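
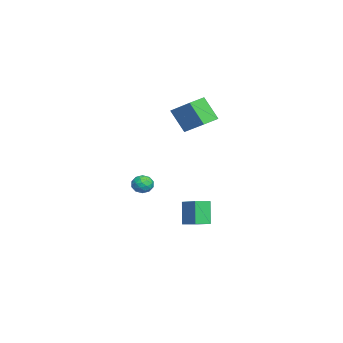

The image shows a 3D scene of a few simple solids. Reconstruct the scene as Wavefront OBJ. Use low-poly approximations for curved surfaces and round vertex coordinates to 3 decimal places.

v -1.948 -0.531 -5.052
v -2.68 -0.579 -3.408
v -2.344 0.397 -5.201
v -3.075 0.349 -3.557
v -0.145 0.371 -4.223
v -0.876 0.323 -2.579
v -0.54 1.299 -4.372
v -1.272 1.251 -2.728
v 0.894 -2.148 -0.526
v 1.262 -2.268 0.101
v 1.098 -3.272 -0.861
v 1.466 -3.392 -0.234
v 0.737 -3.288 -0.219
v 0.611 -2.593 -0.012
v 1.749 -2.947 -0.748
v 1.623 -2.252 -0.541
v 1.79 -2.761 -0.036
v 1.165 -2.972 0.29
v 1.195 -2.568 -1.05
v 0.57 -2.779 -0.724
v 1.06 -2.109 -0.183
v 1.3 -3.431 -0.577
v 0.872 -3.37 -0.568
v 1.088 -3.44 -0.2
v 0.678 -2.3 -0.25
v 0.894 -2.371 0.119
v 0.585 -2.97 -0.07
v 1.466 -3.169 -0.879
v 1.682 -3.24 -0.51
v 1.272 -2.1 -0.56
v 1.488 -2.17 -0.192
v 1.775 -2.57 -0.69
v 1.586 -2.47 0.104
v 1.706 -3.131 -0.092
v 1.873 -2.869 -0.394
v 1.799 -2.461 -0.272
v 1.219 -2.594 0.296
v 1.339 -3.255 0.099
v 0.911 -3.193 0.108
v 0.837 -2.785 0.23
v 1.529 -2.884 0.216
v 1.021 -2.285 -0.859
v 1.141 -2.946 -1.056
v 1.523 -2.755 -0.99
v 1.449 -2.347 -0.868
v 0.654 -2.409 -0.668
v 0.774 -3.07 -0.864
v 0.561 -3.079 -0.488
v 0.487 -2.671 -0.366
v 0.831 -2.656 -0.976
v -4.852 0.366 2.386
v -5.378 -0.542 4.018
v -3.49 1.64 3.534
v -4.015 0.732 5.166
v -3.905 -0.492 2.214
v -4.43 -1.4 3.846
v -2.542 0.782 3.362
v -3.068 -0.126 4.994
f 2 4 1
f 5 2 1
f 1 4 3
f 3 5 1
f 2 8 4
f 6 2 5
f 6 8 2
f 4 8 3
f 7 5 3
f 3 8 7
f 7 6 5
f 8 6 7
f 9 46 25
f 46 20 49
f 25 49 14
f 46 49 25
f 9 25 21
f 25 14 26
f 21 26 10
f 25 26 21
f 9 21 30
f 21 10 31
f 30 31 16
f 21 31 30
f 9 30 42
f 30 16 45
f 42 45 19
f 30 45 42
f 9 42 46
f 42 19 50
f 46 50 20
f 42 50 46
f 10 26 37
f 26 14 40
f 37 40 18
f 26 40 37
f 14 49 27
f 49 20 48
f 27 48 13
f 49 48 27
f 20 50 47
f 50 19 43
f 47 43 11
f 50 43 47
f 19 45 44
f 45 16 32
f 44 32 15
f 45 32 44
f 16 31 36
f 31 10 33
f 36 33 17
f 31 33 36
f 12 38 24
f 38 18 39
f 24 39 13
f 38 39 24
f 12 24 22
f 24 13 23
f 22 23 11
f 24 23 22
f 12 22 29
f 22 11 28
f 29 28 15
f 22 28 29
f 12 29 34
f 29 15 35
f 34 35 17
f 29 35 34
f 12 34 38
f 34 17 41
f 38 41 18
f 34 41 38
f 13 39 27
f 39 18 40
f 27 40 14
f 39 40 27
f 11 23 47
f 23 13 48
f 47 48 20
f 23 48 47
f 15 28 44
f 28 11 43
f 44 43 19
f 28 43 44
f 17 35 36
f 35 15 32
f 36 32 16
f 35 32 36
f 18 41 37
f 41 17 33
f 37 33 10
f 41 33 37
f 52 54 51
f 55 52 51
f 51 54 53
f 53 55 51
f 52 58 54
f 56 52 55
f 56 58 52
f 54 58 53
f 57 55 53
f 53 58 57
f 57 56 55
f 58 56 57



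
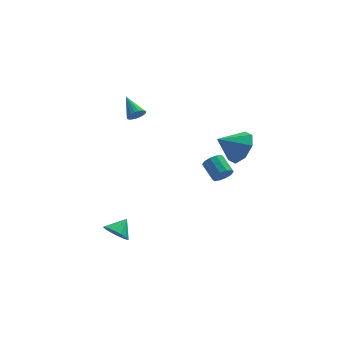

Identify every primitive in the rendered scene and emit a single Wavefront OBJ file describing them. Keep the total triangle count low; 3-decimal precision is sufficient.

v -0.892 3.015 3.446
v -0.593 2.856 3.88
v -1.348 4.145 4.174
v -0.446 2.988 3.766
v -0.375 3.126 3.597
v -0.394 3.244 3.402
v -0.499 3.322 3.215
v -0.672 3.347 3.067
v -0.883 3.315 2.985
v -1.096 3.231 2.983
v -1.273 3.109 3.061
v -1.385 2.971 3.205
v -1.411 2.841 3.391
v -1.348 2.74 3.587
v -1.206 2.687 3.758
v -1.009 2.691 3.875
v -0.793 2.751 3.918
v -2.543 -3.844 -0.674
v -2.164 -3.61 -1.277
v -1.937 -3.256 -0.066
v -2.454 -3.355 -1.236
v -2.768 -3.232 -1.043
v -3.021 -3.272 -0.751
v -3.146 -3.466 -0.439
v -3.109 -3.761 -0.19
v -2.921 -4.078 -0.07
v -2.631 -4.333 -0.112
v -2.317 -4.457 -0.304
v -2.064 -4.417 -0.596
v -1.939 -4.223 -0.908
v -1.976 -3.928 -1.158
v 3.391 0.598 0.056
v 3.846 0.558 0.476
v 3.423 1.502 1.023
v 2.969 1.542 0.604
v 3.969 0.78 0.189
v 3.547 1.724 0.736
v 3.872 0.932 -0.149
v 3.449 1.876 0.398
v 3.591 0.957 -0.408
v 3.168 1.901 0.139
v 3.234 0.844 -0.49
v 2.811 1.788 0.057
v 2.937 0.638 -0.363
v 2.514 1.582 0.184
v 2.813 0.416 -0.076
v 2.391 1.36 0.471
v 2.911 0.264 0.262
v 2.488 1.208 0.809
v 3.192 0.239 0.521
v 2.769 1.183 1.068
v 3.549 0.352 0.603
v 3.126 1.296 1.15
v 4.246 0.418 2.3
v 4.857 0.448 3.202
v 3.014 0.262 3.14
v 4.6 1.206 2.966
v 4.136 1.502 2.339
v 3.736 1.163 1.69
v 3.635 0.388 1.398
v 3.893 -0.369 1.634
v 4.357 -0.665 2.261
v 4.757 -0.327 2.91
f 2 1 4
f 2 4 3
f 4 1 5
f 4 5 3
f 5 1 6
f 5 6 3
f 6 1 7
f 6 7 3
f 7 1 8
f 7 8 3
f 8 1 9
f 8 9 3
f 9 1 10
f 9 10 3
f 10 1 11
f 10 11 3
f 11 1 12
f 11 12 3
f 12 1 13
f 12 13 3
f 13 1 14
f 13 14 3
f 14 1 15
f 14 15 3
f 15 1 16
f 15 16 3
f 16 1 17
f 16 17 3
f 17 1 2
f 17 2 3
f 19 18 21
f 19 21 20
f 21 18 22
f 21 22 20
f 22 18 23
f 22 23 20
f 23 18 24
f 23 24 20
f 24 18 25
f 24 25 20
f 25 18 26
f 25 26 20
f 26 18 27
f 26 27 20
f 27 18 28
f 27 28 20
f 28 18 29
f 28 29 20
f 29 18 30
f 29 30 20
f 30 18 31
f 30 31 20
f 31 18 19
f 31 19 20
f 33 32 36
f 33 36 34
f 34 36 37
f 34 37 35
f 36 32 38
f 36 38 37
f 37 38 39
f 37 39 35
f 38 32 40
f 38 40 39
f 39 40 41
f 39 41 35
f 40 32 42
f 40 42 41
f 41 42 43
f 41 43 35
f 42 32 44
f 42 44 43
f 43 44 45
f 43 45 35
f 44 32 46
f 44 46 45
f 45 46 47
f 45 47 35
f 46 32 48
f 46 48 47
f 47 48 49
f 47 49 35
f 48 32 50
f 48 50 49
f 49 50 51
f 49 51 35
f 50 32 52
f 50 52 51
f 51 52 53
f 51 53 35
f 52 32 33
f 52 33 53
f 53 33 34
f 53 34 35
f 55 54 57
f 55 57 56
f 57 54 58
f 57 58 56
f 58 54 59
f 58 59 56
f 59 54 60
f 59 60 56
f 60 54 61
f 60 61 56
f 61 54 62
f 61 62 56
f 62 54 63
f 62 63 56
f 63 54 55
f 63 55 56



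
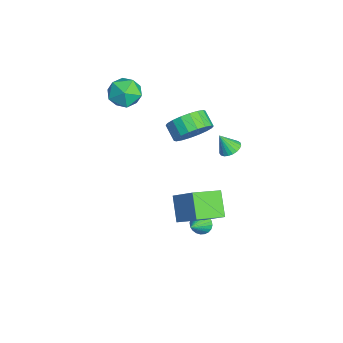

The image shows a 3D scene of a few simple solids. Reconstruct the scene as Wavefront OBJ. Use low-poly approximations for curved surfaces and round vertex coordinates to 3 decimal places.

v -3.129 -1.344 4.509
v -2.492 -0.972 3.774
v -3.568 -2.608 3.486
v -2.931 -2.236 2.751
v -2.537 -2.648 3.622
v -2.265 -1.867 4.254
v -3.795 -1.713 3.006
v -3.523 -0.932 3.638
v -2.904 -1.199 2.846
v -2.126 -1.777 3.226
v -3.934 -1.803 4.034
v -3.156 -2.381 4.414
v 3.394 0.071 -1.071
v 2.255 0.02 -0.036
v 2.803 1.556 -1.649
v 1.664 1.505 -0.614
v 4.396 0.915 0.074
v 3.257 0.864 1.109
v 3.805 2.4 -0.504
v 2.666 2.349 0.531
v 1.276 2.988 2.503
v 1.859 2.81 2.484
v 1.144 2.452 3.477
v 1.875 3.031 2.608
v 1.788 3.245 2.713
v 1.611 3.414 2.782
v 1.377 3.509 2.803
v 1.126 3.514 2.771
v 0.9 3.428 2.694
v 0.739 3.266 2.583
v 0.672 3.056 2.458
v 0.708 2.834 2.341
v 0.843 2.638 2.252
v 1.053 2.503 2.206
v 1.301 2.452 2.212
v 1.545 2.493 2.268
v 1.743 2.62 2.364
v 1.472 1.549 -3.382
v 1.689 1.271 -3.893
v 2.428 0.891 -2.618
v 1.823 1.472 -3.888
v 1.904 1.685 -3.806
v 1.919 1.877 -3.66
v 1.866 2.019 -3.471
v 1.753 2.09 -3.269
v 1.597 2.078 -3.084
v 1.422 1.985 -2.945
v 1.255 1.827 -2.872
v 1.121 1.626 -2.877
v 1.04 1.413 -2.959
v 1.025 1.221 -3.105
v 1.078 1.078 -3.294
v 1.191 1.008 -3.496
v 1.346 1.02 -3.68
v 1.521 1.112 -3.82
v -0.295 1.388 2.439
v 0.387 1.041 3.201
v -0.403 0.724 3.763
v -1.085 1.072 3.001
v 0.3 1.495 3.334
v -0.49 1.178 3.896
v 0.095 1.927 3.29
v -0.695 1.61 3.852
v -0.187 2.253 3.077
v -0.977 1.936 3.64
v -0.491 2.408 2.738
v -1.28 2.091 3.3
v -0.756 2.36 2.34
v -1.545 2.044 2.902
v -0.929 2.12 1.961
v -1.719 1.804 2.524
v -0.977 1.736 1.677
v -1.767 1.419 2.239
v -0.89 1.282 1.544
v -1.68 0.965 2.106
v -0.685 0.85 1.588
v -1.475 0.533 2.15
v -0.403 0.524 1.8
v -1.193 0.207 2.363
v -0.1 0.369 2.14
v -0.889 0.052 2.702
v 0.165 0.416 2.538
v -0.624 0.1 3.1
v 0.339 0.656 2.916
v -0.451 0.34 3.479
f 1 12 6
f 1 6 2
f 1 2 8
f 1 8 11
f 1 11 12
f 2 6 10
f 6 12 5
f 12 11 3
f 11 8 7
f 8 2 9
f 4 10 5
f 4 5 3
f 4 3 7
f 4 7 9
f 4 9 10
f 5 10 6
f 3 5 12
f 7 3 11
f 9 7 8
f 10 9 2
f 14 16 13
f 17 14 13
f 13 16 15
f 15 17 13
f 14 20 16
f 18 14 17
f 18 20 14
f 16 20 15
f 19 17 15
f 15 20 19
f 19 18 17
f 20 18 19
f 22 21 24
f 22 24 23
f 24 21 25
f 24 25 23
f 25 21 26
f 25 26 23
f 26 21 27
f 26 27 23
f 27 21 28
f 27 28 23
f 28 21 29
f 28 29 23
f 29 21 30
f 29 30 23
f 30 21 31
f 30 31 23
f 31 21 32
f 31 32 23
f 32 21 33
f 32 33 23
f 33 21 34
f 33 34 23
f 34 21 35
f 34 35 23
f 35 21 36
f 35 36 23
f 36 21 37
f 36 37 23
f 37 21 22
f 37 22 23
f 39 38 41
f 39 41 40
f 41 38 42
f 41 42 40
f 42 38 43
f 42 43 40
f 43 38 44
f 43 44 40
f 44 38 45
f 44 45 40
f 45 38 46
f 45 46 40
f 46 38 47
f 46 47 40
f 47 38 48
f 47 48 40
f 48 38 49
f 48 49 40
f 49 38 50
f 49 50 40
f 50 38 51
f 50 51 40
f 51 38 52
f 51 52 40
f 52 38 53
f 52 53 40
f 53 38 54
f 53 54 40
f 54 38 55
f 54 55 40
f 55 38 39
f 55 39 40
f 57 56 60
f 57 60 58
f 58 60 61
f 58 61 59
f 60 56 62
f 60 62 61
f 61 62 63
f 61 63 59
f 62 56 64
f 62 64 63
f 63 64 65
f 63 65 59
f 64 56 66
f 64 66 65
f 65 66 67
f 65 67 59
f 66 56 68
f 66 68 67
f 67 68 69
f 67 69 59
f 68 56 70
f 68 70 69
f 69 70 71
f 69 71 59
f 70 56 72
f 70 72 71
f 71 72 73
f 71 73 59
f 72 56 74
f 72 74 73
f 73 74 75
f 73 75 59
f 74 56 76
f 74 76 75
f 75 76 77
f 75 77 59
f 76 56 78
f 76 78 77
f 77 78 79
f 77 79 59
f 78 56 80
f 78 80 79
f 79 80 81
f 79 81 59
f 80 56 82
f 80 82 81
f 81 82 83
f 81 83 59
f 82 56 84
f 82 84 83
f 83 84 85
f 83 85 59
f 84 56 57
f 84 57 85
f 85 57 58
f 85 58 59



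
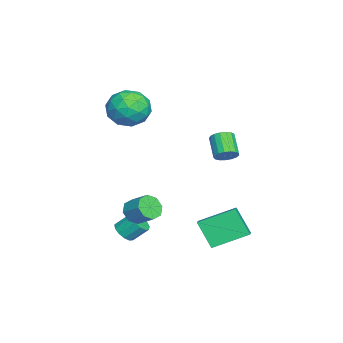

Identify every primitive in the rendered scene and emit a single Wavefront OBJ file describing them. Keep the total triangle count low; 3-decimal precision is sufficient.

v 1.902 1.959 -4.167
v 1.374 1.212 -2.855
v 1.444 3.653 -3.387
v 0.916 2.906 -2.075
v 2.724 2.014 -3.805
v 2.196 1.267 -2.493
v 2.266 3.708 -3.025
v 1.738 2.961 -1.713
v 2.734 2.653 2.185
v 3.026 2.169 2.316
v 2.137 1.843 3.086
v 1.846 2.327 2.955
v 3.118 2.354 2.501
v 2.229 2.028 3.271
v 3.122 2.608 2.614
v 2.234 2.282 3.384
v 3.038 2.872 2.628
v 2.149 2.546 3.398
v 2.884 3.086 2.541
v 1.995 2.76 3.311
v 2.695 3.201 2.372
v 1.807 2.874 3.142
v 2.516 3.19 2.161
v 1.628 2.864 2.931
v 2.387 3.056 1.955
v 1.498 2.73 2.725
v 2.337 2.83 1.802
v 1.448 2.504 2.571
v 2.378 2.564 1.736
v 1.49 2.237 2.506
v 2.501 2.317 1.774
v 1.612 1.991 2.544
v 2.677 2.148 1.905
v 1.789 1.822 2.675
v 2.866 2.095 2.101
v 1.978 1.768 2.871
v -4.291 -2.034 1.767
v -3.601 -2.187 2.722
v -3.619 -3.673 1.018
v -2.929 -3.826 1.973
v -4.109 -3.924 2.072
v -4.524 -2.911 2.534
v -2.696 -2.949 1.206
v -3.111 -1.936 1.668
v -2.615 -2.752 2.375
v -3.488 -3.355 2.91
v -3.732 -2.505 0.83
v -4.605 -3.108 1.365
v -4.005 -1.967 2.31
v -3.215 -3.893 1.43
v -3.909 -3.951 1.488
v -3.503 -4.041 2.049
v -4.548 -2.393 2.2
v -4.142 -2.482 2.761
v -4.44 -3.503 2.379
v -3.078 -3.378 0.979
v -2.672 -3.467 1.54
v -3.717 -1.819 1.691
v -3.311 -1.909 2.252
v -2.78 -2.357 1.361
v -3.019 -2.389 2.667
v -2.625 -3.352 2.227
v -2.488 -2.837 1.776
v -2.732 -2.242 2.048
v -3.533 -2.743 2.982
v -3.138 -3.706 2.542
v -3.831 -3.764 2.6
v -4.075 -3.169 2.872
v -2.953 -3.076 2.778
v -4.082 -2.154 1.198
v -3.687 -3.117 0.758
v -3.145 -2.691 0.868
v -3.389 -2.096 1.14
v -4.595 -2.508 1.513
v -4.201 -3.471 1.073
v -4.488 -3.618 1.692
v -4.732 -3.023 1.964
v -4.267 -2.784 0.962
v 1.167 -2.299 -4.005
v 1.53 -2.651 -3.612
v 1.455 -1.913 -2.882
v 1.093 -1.561 -3.275
v 1.756 -2.442 -3.799
v 1.681 -1.705 -3.07
v 1.796 -2.188 -4.052
v 1.721 -1.451 -3.323
v 1.636 -1.969 -4.29
v 1.561 -1.232 -3.56
v 1.327 -1.855 -4.437
v 1.252 -1.117 -3.707
v 0.968 -1.881 -4.447
v 0.893 -1.144 -3.717
v 0.672 -2.04 -4.317
v 0.597 -1.303 -3.587
v 0.533 -2.282 -4.087
v 0.458 -1.544 -3.357
v 0.596 -2.528 -3.832
v 0.521 -1.791 -3.102
v 0.84 -2.702 -3.631
v 0.765 -1.965 -2.901
v 1.188 -2.748 -3.549
v 1.113 -2.01 -2.819
v 1.985 -1.63 -2.154
v 2.501 -2.091 -1.953
v 2.97 -1.291 -1.324
v 2.455 -0.83 -1.526
v 2.634 -1.811 -2.408
v 3.103 -1.011 -1.779
v 2.388 -1.425 -2.715
v 2.857 -0.626 -2.086
v 1.906 -1.159 -2.693
v 2.375 -0.36 -2.065
v 1.47 -1.169 -2.356
v 1.939 -0.369 -1.727
v 1.337 -1.449 -1.901
v 1.806 -0.649 -1.272
v 1.583 -1.834 -1.594
v 2.052 -1.035 -0.965
v 2.065 -2.1 -1.615
v 2.534 -1.301 -0.987
f 2 4 1
f 5 2 1
f 1 4 3
f 3 5 1
f 2 8 4
f 6 2 5
f 6 8 2
f 4 8 3
f 7 5 3
f 3 8 7
f 7 6 5
f 8 6 7
f 10 9 13
f 10 13 11
f 11 13 14
f 11 14 12
f 13 9 15
f 13 15 14
f 14 15 16
f 14 16 12
f 15 9 17
f 15 17 16
f 16 17 18
f 16 18 12
f 17 9 19
f 17 19 18
f 18 19 20
f 18 20 12
f 19 9 21
f 19 21 20
f 20 21 22
f 20 22 12
f 21 9 23
f 21 23 22
f 22 23 24
f 22 24 12
f 23 9 25
f 23 25 24
f 24 25 26
f 24 26 12
f 25 9 27
f 25 27 26
f 26 27 28
f 26 28 12
f 27 9 29
f 27 29 28
f 28 29 30
f 28 30 12
f 29 9 31
f 29 31 30
f 30 31 32
f 30 32 12
f 31 9 33
f 31 33 32
f 32 33 34
f 32 34 12
f 33 9 35
f 33 35 34
f 34 35 36
f 34 36 12
f 35 9 10
f 35 10 36
f 36 10 11
f 36 11 12
f 37 74 53
f 74 48 77
f 53 77 42
f 74 77 53
f 37 53 49
f 53 42 54
f 49 54 38
f 53 54 49
f 37 49 58
f 49 38 59
f 58 59 44
f 49 59 58
f 37 58 70
f 58 44 73
f 70 73 47
f 58 73 70
f 37 70 74
f 70 47 78
f 74 78 48
f 70 78 74
f 38 54 65
f 54 42 68
f 65 68 46
f 54 68 65
f 42 77 55
f 77 48 76
f 55 76 41
f 77 76 55
f 48 78 75
f 78 47 71
f 75 71 39
f 78 71 75
f 47 73 72
f 73 44 60
f 72 60 43
f 73 60 72
f 44 59 64
f 59 38 61
f 64 61 45
f 59 61 64
f 40 66 52
f 66 46 67
f 52 67 41
f 66 67 52
f 40 52 50
f 52 41 51
f 50 51 39
f 52 51 50
f 40 50 57
f 50 39 56
f 57 56 43
f 50 56 57
f 40 57 62
f 57 43 63
f 62 63 45
f 57 63 62
f 40 62 66
f 62 45 69
f 66 69 46
f 62 69 66
f 41 67 55
f 67 46 68
f 55 68 42
f 67 68 55
f 39 51 75
f 51 41 76
f 75 76 48
f 51 76 75
f 43 56 72
f 56 39 71
f 72 71 47
f 56 71 72
f 45 63 64
f 63 43 60
f 64 60 44
f 63 60 64
f 46 69 65
f 69 45 61
f 65 61 38
f 69 61 65
f 80 79 83
f 80 83 81
f 81 83 84
f 81 84 82
f 83 79 85
f 83 85 84
f 84 85 86
f 84 86 82
f 85 79 87
f 85 87 86
f 86 87 88
f 86 88 82
f 87 79 89
f 87 89 88
f 88 89 90
f 88 90 82
f 89 79 91
f 89 91 90
f 90 91 92
f 90 92 82
f 91 79 93
f 91 93 92
f 92 93 94
f 92 94 82
f 93 79 95
f 93 95 94
f 94 95 96
f 94 96 82
f 95 79 97
f 95 97 96
f 96 97 98
f 96 98 82
f 97 79 99
f 97 99 98
f 98 99 100
f 98 100 82
f 99 79 101
f 99 101 100
f 100 101 102
f 100 102 82
f 101 79 80
f 101 80 102
f 102 80 81
f 102 81 82
f 104 103 107
f 104 107 105
f 105 107 108
f 105 108 106
f 107 103 109
f 107 109 108
f 108 109 110
f 108 110 106
f 109 103 111
f 109 111 110
f 110 111 112
f 110 112 106
f 111 103 113
f 111 113 112
f 112 113 114
f 112 114 106
f 113 103 115
f 113 115 114
f 114 115 116
f 114 116 106
f 115 103 117
f 115 117 116
f 116 117 118
f 116 118 106
f 117 103 119
f 117 119 118
f 118 119 120
f 118 120 106
f 119 103 104
f 119 104 120
f 120 104 105
f 120 105 106



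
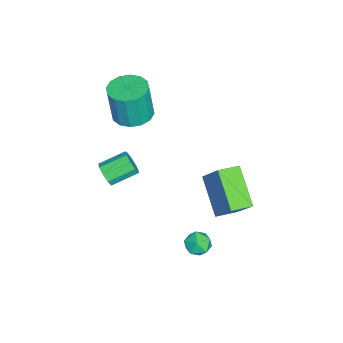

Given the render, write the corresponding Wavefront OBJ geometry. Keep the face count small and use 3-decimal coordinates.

v 1.162 -3.026 0.588
v 1.605 -3.002 1.064
v 0.961 -1.909 1.607
v 0.518 -1.934 1.132
v 1.737 -2.753 0.72
v 1.093 -1.66 1.263
v 1.6 -2.632 0.314
v 0.956 -1.539 0.857
v 1.258 -2.696 0.037
v 0.614 -1.603 0.58
v 0.871 -2.914 0.018
v 0.227 -1.821 0.561
v 0.621 -3.185 0.266
v -0.024 -2.092 0.809
v 0.623 -3.382 0.665
v -0.021 -2.289 1.208
v 0.878 -3.412 1.028
v 0.234 -2.319 1.571
v 1.266 -3.262 1.185
v 0.621 -2.169 1.728
v -2.328 -2.603 1.841
v -1.409 -2.992 1.765
v -1.334 -3.205 3.742
v -2.252 -2.817 3.819
v -1.335 -2.482 1.817
v -1.26 -2.695 3.794
v -1.527 -2.005 1.875
v -1.452 -2.218 3.853
v -1.934 -1.688 1.925
v -1.858 -1.901 3.902
v -2.446 -1.617 1.952
v -2.37 -1.83 3.929
v -2.926 -1.81 1.95
v -2.851 -2.023 3.927
v -3.246 -2.215 1.918
v -3.171 -2.428 3.895
v -3.32 -2.725 1.866
v -3.245 -2.938 3.843
v -3.128 -3.202 1.807
v -3.053 -3.415 3.785
v -2.722 -3.519 1.758
v -2.646 -3.732 3.735
v -2.21 -3.59 1.731
v -2.134 -3.803 3.708
v -1.729 -3.397 1.733
v -1.654 -3.61 3.71
v 2.573 2.202 -2.11
v 3.239 2.102 -1.87
v 2.301 1.118 -1.81
v 2.967 1.018 -1.57
v 2.525 1.461 -1.223
v 2.693 2.13 -1.409
v 2.847 1.09 -2.271
v 3.015 1.759 -2.457
v 3.408 1.414 -1.97
v 3.21 1.643 -1.322
v 2.33 1.577 -2.358
v 2.132 1.806 -1.71
v 1.107 2.047 -1.487
v -0.385 1.11 -0.204
v 0.438 2.907 -1.638
v -1.054 1.97 -0.355
v 1.874 2.91 0.035
v 0.382 1.973 1.318
v 1.205 3.77 -0.116
v -0.287 2.833 1.167
f 2 1 5
f 2 5 3
f 3 5 6
f 3 6 4
f 5 1 7
f 5 7 6
f 6 7 8
f 6 8 4
f 7 1 9
f 7 9 8
f 8 9 10
f 8 10 4
f 9 1 11
f 9 11 10
f 10 11 12
f 10 12 4
f 11 1 13
f 11 13 12
f 12 13 14
f 12 14 4
f 13 1 15
f 13 15 14
f 14 15 16
f 14 16 4
f 15 1 17
f 15 17 16
f 16 17 18
f 16 18 4
f 17 1 19
f 17 19 18
f 18 19 20
f 18 20 4
f 19 1 2
f 19 2 20
f 20 2 3
f 20 3 4
f 22 21 25
f 22 25 23
f 23 25 26
f 23 26 24
f 25 21 27
f 25 27 26
f 26 27 28
f 26 28 24
f 27 21 29
f 27 29 28
f 28 29 30
f 28 30 24
f 29 21 31
f 29 31 30
f 30 31 32
f 30 32 24
f 31 21 33
f 31 33 32
f 32 33 34
f 32 34 24
f 33 21 35
f 33 35 34
f 34 35 36
f 34 36 24
f 35 21 37
f 35 37 36
f 36 37 38
f 36 38 24
f 37 21 39
f 37 39 38
f 38 39 40
f 38 40 24
f 39 21 41
f 39 41 40
f 40 41 42
f 40 42 24
f 41 21 43
f 41 43 42
f 42 43 44
f 42 44 24
f 43 21 45
f 43 45 44
f 44 45 46
f 44 46 24
f 45 21 22
f 45 22 46
f 46 22 23
f 46 23 24
f 47 58 52
f 47 52 48
f 47 48 54
f 47 54 57
f 47 57 58
f 48 52 56
f 52 58 51
f 58 57 49
f 57 54 53
f 54 48 55
f 50 56 51
f 50 51 49
f 50 49 53
f 50 53 55
f 50 55 56
f 51 56 52
f 49 51 58
f 53 49 57
f 55 53 54
f 56 55 48
f 60 62 59
f 63 60 59
f 59 62 61
f 61 63 59
f 60 66 62
f 64 60 63
f 64 66 60
f 62 66 61
f 65 63 61
f 61 66 65
f 65 64 63
f 66 64 65



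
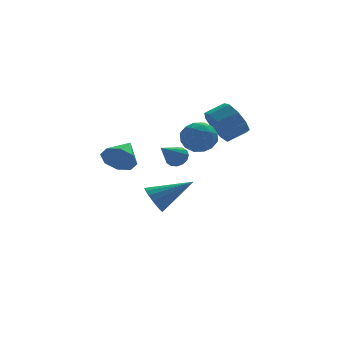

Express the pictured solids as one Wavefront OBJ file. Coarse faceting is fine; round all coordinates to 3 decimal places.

v -3.731 -3.045 0.608
v -3.253 -3.071 -0.007
v -3.009 -2.155 1.132
v -3.693 -2.673 -0.076
v -4.155 -2.493 0.256
v -4.369 -2.636 0.795
v -4.209 -3.019 1.224
v -3.77 -3.416 1.293
v -3.308 -3.597 0.961
v -3.094 -3.454 0.422
v 1.094 -0.657 1.119
v 1.404 -0.184 0.393
v 2.296 -0.091 0.835
v 1.986 -0.563 1.561
v 1.154 0.21 0.815
v 2.046 0.303 1.258
v 0.875 0.198 1.38
v 1.768 0.291 1.822
v 0.699 -0.213 1.822
v 1.591 -0.12 2.264
v 0.708 -0.832 1.935
v 1.6 -0.739 2.377
v 0.897 -1.369 1.667
v 1.789 -1.276 2.109
v 1.178 -1.572 1.142
v 2.071 -1.479 1.584
v 1.42 -1.347 0.606
v 2.312 -1.254 1.048
v 1.509 -0.799 0.311
v 2.402 -0.706 0.753
v -1.537 -0.363 -2.825
v -1.182 0.091 -3.305
v 0.097 -0.637 -1.875
v -1.285 0.301 -3.067
v -1.438 0.379 -2.781
v -1.611 0.311 -2.503
v -1.769 0.109 -2.29
v -1.881 -0.187 -2.182
v -1.925 -0.517 -2.202
v -1.892 -0.817 -2.345
v -1.789 -1.027 -2.584
v -1.636 -1.105 -2.87
v -1.463 -1.036 -3.147
v -1.305 -0.834 -3.36
v -1.193 -0.539 -3.468
v -1.149 -0.208 -3.448
v -1.372 -3.11 0.518
v -1.095 -2.978 0.937
v -2.248 -3.83 1.322
v -1.279 -2.784 0.911
v -1.488 -2.676 0.78
v -1.666 -2.685 0.578
v -1.765 -2.808 0.36
v -1.759 -3.012 0.184
v -1.649 -3.242 0.098
v -1.466 -3.437 0.124
v -1.257 -3.544 0.255
v -1.079 -3.535 0.457
v -0.979 -3.412 0.675
v -0.985 -3.209 0.851
v -0.052 -1.523 0.608
v 0.513 -1.66 1.201
v -0.793 -2.54 1.079
v -0.228 -2.677 1.672
v -0.693 -1.99 1.693
v -0.235 -1.361 1.402
v -0.045 -2.839 0.878
v 0.413 -2.21 0.587
v 0.518 -2.473 1.368
v 0.117 -1.948 1.872
v -0.397 -2.252 0.408
v -0.798 -1.727 0.912
v 0.295 -1.502 0.863
v -0.575 -2.698 1.417
v -0.849 -2.294 1.429
v -0.517 -2.375 1.778
v -0.144 -1.326 0.981
v 0.188 -1.407 1.33
v -0.521 -1.601 1.619
v -0.468 -2.793 0.95
v -0.136 -2.874 1.299
v 0.237 -1.825 0.502
v 0.569 -1.906 0.851
v 0.241 -2.599 0.661
v 0.631 -2.061 1.31
v 0.195 -2.659 1.587
v 0.303 -2.754 1.12
v 0.572 -2.384 0.949
v 0.395 -1.752 1.606
v -0.041 -2.35 1.883
v -0.314 -1.946 1.895
v -0.045 -1.576 1.724
v 0.398 -2.23 1.704
v -0.239 -1.85 0.397
v -0.675 -2.448 0.674
v -0.235 -2.624 0.556
v 0.034 -2.254 0.385
v -0.475 -1.541 0.693
v -0.911 -2.139 0.97
v -0.852 -1.816 1.331
v -0.583 -1.446 1.16
v -0.678 -1.97 0.576
f 2 1 4
f 2 4 3
f 4 1 5
f 4 5 3
f 5 1 6
f 5 6 3
f 6 1 7
f 6 7 3
f 7 1 8
f 7 8 3
f 8 1 9
f 8 9 3
f 9 1 10
f 9 10 3
f 10 1 2
f 10 2 3
f 12 11 15
f 12 15 13
f 13 15 16
f 13 16 14
f 15 11 17
f 15 17 16
f 16 17 18
f 16 18 14
f 17 11 19
f 17 19 18
f 18 19 20
f 18 20 14
f 19 11 21
f 19 21 20
f 20 21 22
f 20 22 14
f 21 11 23
f 21 23 22
f 22 23 24
f 22 24 14
f 23 11 25
f 23 25 24
f 24 25 26
f 24 26 14
f 25 11 27
f 25 27 26
f 26 27 28
f 26 28 14
f 27 11 29
f 27 29 28
f 28 29 30
f 28 30 14
f 29 11 12
f 29 12 30
f 30 12 13
f 30 13 14
f 32 31 34
f 32 34 33
f 34 31 35
f 34 35 33
f 35 31 36
f 35 36 33
f 36 31 37
f 36 37 33
f 37 31 38
f 37 38 33
f 38 31 39
f 38 39 33
f 39 31 40
f 39 40 33
f 40 31 41
f 40 41 33
f 41 31 42
f 41 42 33
f 42 31 43
f 42 43 33
f 43 31 44
f 43 44 33
f 44 31 45
f 44 45 33
f 45 31 46
f 45 46 33
f 46 31 32
f 46 32 33
f 48 47 50
f 48 50 49
f 50 47 51
f 50 51 49
f 51 47 52
f 51 52 49
f 52 47 53
f 52 53 49
f 53 47 54
f 53 54 49
f 54 47 55
f 54 55 49
f 55 47 56
f 55 56 49
f 56 47 57
f 56 57 49
f 57 47 58
f 57 58 49
f 58 47 59
f 58 59 49
f 59 47 60
f 59 60 49
f 60 47 48
f 60 48 49
f 61 98 77
f 98 72 101
f 77 101 66
f 98 101 77
f 61 77 73
f 77 66 78
f 73 78 62
f 77 78 73
f 61 73 82
f 73 62 83
f 82 83 68
f 73 83 82
f 61 82 94
f 82 68 97
f 94 97 71
f 82 97 94
f 61 94 98
f 94 71 102
f 98 102 72
f 94 102 98
f 62 78 89
f 78 66 92
f 89 92 70
f 78 92 89
f 66 101 79
f 101 72 100
f 79 100 65
f 101 100 79
f 72 102 99
f 102 71 95
f 99 95 63
f 102 95 99
f 71 97 96
f 97 68 84
f 96 84 67
f 97 84 96
f 68 83 88
f 83 62 85
f 88 85 69
f 83 85 88
f 64 90 76
f 90 70 91
f 76 91 65
f 90 91 76
f 64 76 74
f 76 65 75
f 74 75 63
f 76 75 74
f 64 74 81
f 74 63 80
f 81 80 67
f 74 80 81
f 64 81 86
f 81 67 87
f 86 87 69
f 81 87 86
f 64 86 90
f 86 69 93
f 90 93 70
f 86 93 90
f 65 91 79
f 91 70 92
f 79 92 66
f 91 92 79
f 63 75 99
f 75 65 100
f 99 100 72
f 75 100 99
f 67 80 96
f 80 63 95
f 96 95 71
f 80 95 96
f 69 87 88
f 87 67 84
f 88 84 68
f 87 84 88
f 70 93 89
f 93 69 85
f 89 85 62
f 93 85 89



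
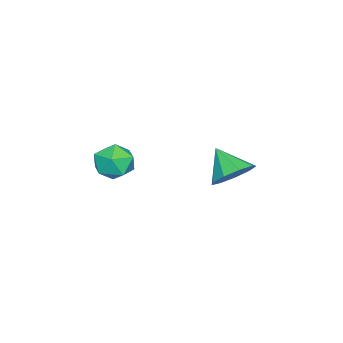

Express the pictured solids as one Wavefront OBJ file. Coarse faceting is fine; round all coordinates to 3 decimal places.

v 1.626 1.394 0.227
v 2.175 1.26 -0.396
v 1.165 0.12 0.096
v 1.714 -0.014 -0.527
v 1.989 0.083 0.262
v 2.274 0.87 0.343
v 1.066 0.51 -0.643
v 1.351 1.297 -0.562
v 1.828 0.713 -0.934
v 2.399 0.449 -0.375
v 0.941 0.931 0.075
v 1.512 0.667 0.634
v -2.65 3.425 -2.66
v -2.152 3.84 -1.993
v -3.15 2.515 -1.72
v -2.726 4.111 -2.037
v -3.265 4.06 -2.371
v -3.516 3.713 -2.841
v -3.362 3.23 -3.226
v -2.875 2.839 -3.346
v -2.283 2.722 -3.145
v -1.863 2.933 -2.717
v -1.811 3.375 -2.262
f 1 12 6
f 1 6 2
f 1 2 8
f 1 8 11
f 1 11 12
f 2 6 10
f 6 12 5
f 12 11 3
f 11 8 7
f 8 2 9
f 4 10 5
f 4 5 3
f 4 3 7
f 4 7 9
f 4 9 10
f 5 10 6
f 3 5 12
f 7 3 11
f 9 7 8
f 10 9 2
f 14 13 16
f 14 16 15
f 16 13 17
f 16 17 15
f 17 13 18
f 17 18 15
f 18 13 19
f 18 19 15
f 19 13 20
f 19 20 15
f 20 13 21
f 20 21 15
f 21 13 22
f 21 22 15
f 22 13 23
f 22 23 15
f 23 13 14
f 23 14 15



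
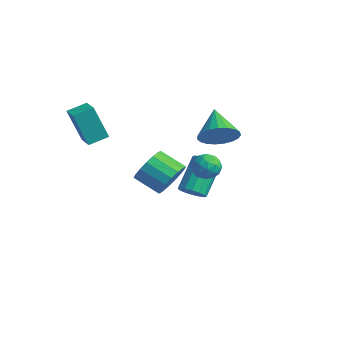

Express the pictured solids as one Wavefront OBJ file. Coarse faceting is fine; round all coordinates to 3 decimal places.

v -2.767 1.691 -2.779
v -2.196 1.672 -2.514
v -2.782 2.791 -1.175
v -3.353 2.809 -1.441
v -2.185 1.924 -2.72
v -2.771 3.043 -1.381
v -2.33 2.114 -2.942
v -2.915 3.233 -1.604
v -2.592 2.19 -3.12
v -3.178 3.309 -1.782
v -2.901 2.133 -3.207
v -3.487 3.252 -1.869
v -3.174 1.957 -3.18
v -3.76 3.076 -1.841
v -3.338 1.709 -3.045
v -3.924 2.828 -1.706
v -3.349 1.457 -2.839
v -3.935 2.576 -1.5
v -3.205 1.267 -2.616
v -3.79 2.386 -1.278
v -2.942 1.191 -2.438
v -3.528 2.31 -1.1
v -2.633 1.248 -2.351
v -3.219 2.367 -1.013
v -2.36 1.424 -2.379
v -2.946 2.543 -1.04
v -4.175 -2.693 0.976
v -4.474 -3.199 2.614
v -4.034 -1.832 1.268
v -4.332 -2.338 2.906
v -3.348 -2.862 1.074
v -3.646 -3.368 2.712
v -3.206 -2.001 1.366
v -3.505 -2.507 3.004
v -1.78 2.328 0.799
v -1.222 2.341 1.505
v -2.96 2.892 1.721
v -1.172 2.683 1.36
v -1.227 2.963 1.118
v -1.378 3.133 0.821
v -1.598 3.165 0.52
v -1.85 3.051 0.268
v -2.09 2.813 0.107
v -2.276 2.491 0.065
v -2.376 2.141 0.151
v -2.373 1.823 0.349
v -2.268 1.592 0.624
v -2.078 1.489 0.93
v -1.837 1.531 1.213
v -1.586 1.711 1.425
v -1.369 1.997 1.528
v -0.586 1.348 0.447
v -0.095 1.266 -0.006
v -1.205 0.634 -0.094
v -0.714 0.552 -0.547
v -0.633 0.324 0.08
v -0.251 0.765 0.415
v -1.049 1.135 -0.515
v -0.667 1.576 -0.18
v -0.382 1.135 -0.601
v -0.125 0.634 -0.233
v -1.175 1.266 0.133
v -0.918 0.765 0.501
v -0.286 1.37 0.268
v -1.014 0.53 -0.368
v -0.966 0.396 0.001
v -0.678 0.348 -0.266
v -0.377 1.075 0.515
v -0.089 1.027 0.249
v -0.405 0.473 0.3
v -1.211 0.873 -0.349
v -0.923 0.825 -0.615
v -0.622 1.552 0.166
v -0.334 1.504 -0.101
v -0.895 1.427 -0.4
v -0.167 1.245 -0.348
v -0.53 0.825 -0.666
v -0.727 1.168 -0.647
v -0.502 1.427 -0.45
v -0.015 0.95 -0.132
v -0.379 0.53 -0.45
v -0.331 0.396 -0.081
v -0.107 0.655 0.115
v -0.184 0.873 -0.482
v -0.921 1.37 0.35
v -1.285 0.95 0.032
v -1.193 1.245 -0.215
v -0.969 1.504 -0.019
v -0.77 1.075 0.566
v -1.133 0.655 0.248
v -0.798 0.473 0.35
v -0.573 0.732 0.547
v -1.116 1.027 0.382
v 1.241 -1.879 0.892
v 1.742 -2.516 1.07
v 0.839 -3.059 1.666
v 0.339 -2.421 1.488
v 1.793 -2.267 1.375
v 0.891 -2.81 1.971
v 1.718 -1.929 1.57
v 0.816 -2.472 2.165
v 1.534 -1.579 1.609
v 0.631 -2.122 2.204
v 1.282 -1.298 1.484
v 0.38 -1.841 2.079
v 1.022 -1.15 1.224
v 0.119 -1.693 1.819
v 0.811 -1.169 0.887
v -0.092 -1.712 1.483
v 0.699 -1.35 0.552
v -0.204 -1.893 1.147
v 0.712 -1.653 0.295
v -0.191 -2.196 0.89
v 0.845 -2.007 0.174
v -0.058 -2.55 0.77
v 1.07 -2.332 0.219
v 0.167 -2.875 0.814
v 1.333 -2.553 0.417
v 0.431 -3.096 1.012
v 1.576 -2.619 0.724
v 0.673 -3.162 1.32
f 2 1 5
f 2 5 3
f 3 5 6
f 3 6 4
f 5 1 7
f 5 7 6
f 6 7 8
f 6 8 4
f 7 1 9
f 7 9 8
f 8 9 10
f 8 10 4
f 9 1 11
f 9 11 10
f 10 11 12
f 10 12 4
f 11 1 13
f 11 13 12
f 12 13 14
f 12 14 4
f 13 1 15
f 13 15 14
f 14 15 16
f 14 16 4
f 15 1 17
f 15 17 16
f 16 17 18
f 16 18 4
f 17 1 19
f 17 19 18
f 18 19 20
f 18 20 4
f 19 1 21
f 19 21 20
f 20 21 22
f 20 22 4
f 21 1 23
f 21 23 22
f 22 23 24
f 22 24 4
f 23 1 25
f 23 25 24
f 24 25 26
f 24 26 4
f 25 1 2
f 25 2 26
f 26 2 3
f 26 3 4
f 28 30 27
f 31 28 27
f 27 30 29
f 29 31 27
f 28 34 30
f 32 28 31
f 32 34 28
f 30 34 29
f 33 31 29
f 29 34 33
f 33 32 31
f 34 32 33
f 36 35 38
f 36 38 37
f 38 35 39
f 38 39 37
f 39 35 40
f 39 40 37
f 40 35 41
f 40 41 37
f 41 35 42
f 41 42 37
f 42 35 43
f 42 43 37
f 43 35 44
f 43 44 37
f 44 35 45
f 44 45 37
f 45 35 46
f 45 46 37
f 46 35 47
f 46 47 37
f 47 35 48
f 47 48 37
f 48 35 49
f 48 49 37
f 49 35 50
f 49 50 37
f 50 35 51
f 50 51 37
f 51 35 36
f 51 36 37
f 52 89 68
f 89 63 92
f 68 92 57
f 89 92 68
f 52 68 64
f 68 57 69
f 64 69 53
f 68 69 64
f 52 64 73
f 64 53 74
f 73 74 59
f 64 74 73
f 52 73 85
f 73 59 88
f 85 88 62
f 73 88 85
f 52 85 89
f 85 62 93
f 89 93 63
f 85 93 89
f 53 69 80
f 69 57 83
f 80 83 61
f 69 83 80
f 57 92 70
f 92 63 91
f 70 91 56
f 92 91 70
f 63 93 90
f 93 62 86
f 90 86 54
f 93 86 90
f 62 88 87
f 88 59 75
f 87 75 58
f 88 75 87
f 59 74 79
f 74 53 76
f 79 76 60
f 74 76 79
f 55 81 67
f 81 61 82
f 67 82 56
f 81 82 67
f 55 67 65
f 67 56 66
f 65 66 54
f 67 66 65
f 55 65 72
f 65 54 71
f 72 71 58
f 65 71 72
f 55 72 77
f 72 58 78
f 77 78 60
f 72 78 77
f 55 77 81
f 77 60 84
f 81 84 61
f 77 84 81
f 56 82 70
f 82 61 83
f 70 83 57
f 82 83 70
f 54 66 90
f 66 56 91
f 90 91 63
f 66 91 90
f 58 71 87
f 71 54 86
f 87 86 62
f 71 86 87
f 60 78 79
f 78 58 75
f 79 75 59
f 78 75 79
f 61 84 80
f 84 60 76
f 80 76 53
f 84 76 80
f 95 94 98
f 95 98 96
f 96 98 99
f 96 99 97
f 98 94 100
f 98 100 99
f 99 100 101
f 99 101 97
f 100 94 102
f 100 102 101
f 101 102 103
f 101 103 97
f 102 94 104
f 102 104 103
f 103 104 105
f 103 105 97
f 104 94 106
f 104 106 105
f 105 106 107
f 105 107 97
f 106 94 108
f 106 108 107
f 107 108 109
f 107 109 97
f 108 94 110
f 108 110 109
f 109 110 111
f 109 111 97
f 110 94 112
f 110 112 111
f 111 112 113
f 111 113 97
f 112 94 114
f 112 114 113
f 113 114 115
f 113 115 97
f 114 94 116
f 114 116 115
f 115 116 117
f 115 117 97
f 116 94 118
f 116 118 117
f 117 118 119
f 117 119 97
f 118 94 120
f 118 120 119
f 119 120 121
f 119 121 97
f 120 94 95
f 120 95 121
f 121 95 96
f 121 96 97



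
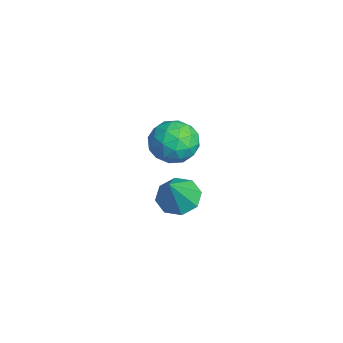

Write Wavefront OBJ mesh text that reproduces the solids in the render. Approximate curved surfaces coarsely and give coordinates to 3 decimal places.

v -3.168 3.865 -2.481
v -2.805 3.271 -2.915
v -2.432 3.335 -1.139
v -2.463 3.797 -2.895
v -2.534 4.363 -2.632
v -2.977 4.637 -2.282
v -3.531 4.459 -2.048
v -3.873 3.933 -2.068
v -3.802 3.367 -2.33
v -3.36 3.093 -2.681
v -1.577 3.93 1.316
v -0.852 3.402 1.204
v -2.028 3.078 2.416
v -1.303 2.55 2.304
v -1.205 3.39 2.624
v -0.927 3.917 1.944
v -1.953 2.563 1.676
v -1.675 3.09 0.996
v -1.084 2.557 1.427
v -0.622 3.069 2.012
v -2.258 3.411 1.608
v -1.796 3.923 2.193
v -1.175 3.741 1.163
v -1.705 2.739 2.457
v -1.648 3.233 2.644
v -1.221 2.923 2.579
v -1.219 4.044 1.598
v -0.793 3.733 1.532
v -1 3.726 2.367
v -2.087 2.747 2.088
v -1.661 2.436 2.022
v -1.659 3.557 1.041
v -1.232 3.247 0.976
v -1.88 2.754 1.253
v -0.885 2.934 1.229
v -1.15 2.433 1.875
v -1.532 2.441 1.506
v -1.369 2.75 1.107
v -0.613 3.235 1.573
v -0.878 2.733 2.219
v -0.821 3.227 2.407
v -0.657 3.537 2.007
v -0.75 2.738 1.704
v -2.002 3.747 1.401
v -2.267 3.245 2.047
v -2.223 2.943 1.613
v -2.059 3.253 1.213
v -1.73 4.047 1.745
v -1.995 3.546 2.391
v -1.511 3.73 2.513
v -1.348 4.039 2.114
v -2.13 3.742 1.916
f 2 1 4
f 2 4 3
f 4 1 5
f 4 5 3
f 5 1 6
f 5 6 3
f 6 1 7
f 6 7 3
f 7 1 8
f 7 8 3
f 8 1 9
f 8 9 3
f 9 1 10
f 9 10 3
f 10 1 2
f 10 2 3
f 11 48 27
f 48 22 51
f 27 51 16
f 48 51 27
f 11 27 23
f 27 16 28
f 23 28 12
f 27 28 23
f 11 23 32
f 23 12 33
f 32 33 18
f 23 33 32
f 11 32 44
f 32 18 47
f 44 47 21
f 32 47 44
f 11 44 48
f 44 21 52
f 48 52 22
f 44 52 48
f 12 28 39
f 28 16 42
f 39 42 20
f 28 42 39
f 16 51 29
f 51 22 50
f 29 50 15
f 51 50 29
f 22 52 49
f 52 21 45
f 49 45 13
f 52 45 49
f 21 47 46
f 47 18 34
f 46 34 17
f 47 34 46
f 18 33 38
f 33 12 35
f 38 35 19
f 33 35 38
f 14 40 26
f 40 20 41
f 26 41 15
f 40 41 26
f 14 26 24
f 26 15 25
f 24 25 13
f 26 25 24
f 14 24 31
f 24 13 30
f 31 30 17
f 24 30 31
f 14 31 36
f 31 17 37
f 36 37 19
f 31 37 36
f 14 36 40
f 36 19 43
f 40 43 20
f 36 43 40
f 15 41 29
f 41 20 42
f 29 42 16
f 41 42 29
f 13 25 49
f 25 15 50
f 49 50 22
f 25 50 49
f 17 30 46
f 30 13 45
f 46 45 21
f 30 45 46
f 19 37 38
f 37 17 34
f 38 34 18
f 37 34 38
f 20 43 39
f 43 19 35
f 39 35 12
f 43 35 39



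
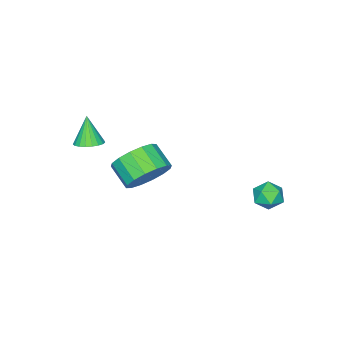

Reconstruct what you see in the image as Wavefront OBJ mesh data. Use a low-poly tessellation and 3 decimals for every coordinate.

v -1.239 3.221 -1.43
v -0.679 3.223 -1.924
v -1.681 2.217 -1.936
v -1.121 2.219 -2.43
v -0.984 2.074 -1.71
v -0.71 2.695 -1.398
v -1.65 2.745 -2.462
v -1.376 3.366 -2.15
v -0.933 2.929 -2.562
v -0.521 2.514 -2.097
v -1.839 2.926 -1.763
v -1.427 2.511 -1.298
v 3.728 0.456 1.199
v 4.363 0.794 1.95
v 4.107 -0.198 2.613
v 3.472 -0.536 1.861
v 3.881 1 2.071
v 3.625 0.008 2.734
v 3.358 1.06 1.959
v 3.102 0.069 2.622
v 2.934 0.959 1.644
v 2.678 -0.033 2.306
v 2.723 0.722 1.208
v 2.467 -0.269 1.871
v 2.781 0.415 0.771
v 2.525 -0.577 1.434
v 3.093 0.118 0.447
v 2.837 -0.874 1.11
v 3.575 -0.088 0.326
v 3.319 -1.08 0.989
v 4.098 -0.149 0.438
v 3.842 -1.14 1.101
v 4.522 -0.047 0.754
v 4.266 -1.039 1.416
v 4.733 0.189 1.189
v 4.477 -0.802 1.852
v 4.675 0.497 1.626
v 4.419 -0.495 2.289
v 3.579 -2.793 1.56
v 4.115 -2.506 1.79
v 3.241 -3.187 2.84
v 3.933 -2.306 1.804
v 3.691 -2.19 1.775
v 3.429 -2.179 1.71
v 3.193 -2.274 1.618
v 3.023 -2.458 1.517
v 2.95 -2.701 1.423
v 2.985 -2.96 1.353
v 3.123 -3.189 1.319
v 3.34 -3.351 1.326
v 3.598 -3.416 1.374
v 3.852 -3.373 1.454
v 4.06 -3.231 1.553
v 4.184 -3.012 1.653
v 4.203 -2.756 1.737
f 1 12 6
f 1 6 2
f 1 2 8
f 1 8 11
f 1 11 12
f 2 6 10
f 6 12 5
f 12 11 3
f 11 8 7
f 8 2 9
f 4 10 5
f 4 5 3
f 4 3 7
f 4 7 9
f 4 9 10
f 5 10 6
f 3 5 12
f 7 3 11
f 9 7 8
f 10 9 2
f 14 13 17
f 14 17 15
f 15 17 18
f 15 18 16
f 17 13 19
f 17 19 18
f 18 19 20
f 18 20 16
f 19 13 21
f 19 21 20
f 20 21 22
f 20 22 16
f 21 13 23
f 21 23 22
f 22 23 24
f 22 24 16
f 23 13 25
f 23 25 24
f 24 25 26
f 24 26 16
f 25 13 27
f 25 27 26
f 26 27 28
f 26 28 16
f 27 13 29
f 27 29 28
f 28 29 30
f 28 30 16
f 29 13 31
f 29 31 30
f 30 31 32
f 30 32 16
f 31 13 33
f 31 33 32
f 32 33 34
f 32 34 16
f 33 13 35
f 33 35 34
f 34 35 36
f 34 36 16
f 35 13 37
f 35 37 36
f 36 37 38
f 36 38 16
f 37 13 14
f 37 14 38
f 38 14 15
f 38 15 16
f 40 39 42
f 40 42 41
f 42 39 43
f 42 43 41
f 43 39 44
f 43 44 41
f 44 39 45
f 44 45 41
f 45 39 46
f 45 46 41
f 46 39 47
f 46 47 41
f 47 39 48
f 47 48 41
f 48 39 49
f 48 49 41
f 49 39 50
f 49 50 41
f 50 39 51
f 50 51 41
f 51 39 52
f 51 52 41
f 52 39 53
f 52 53 41
f 53 39 54
f 53 54 41
f 54 39 55
f 54 55 41
f 55 39 40
f 55 40 41



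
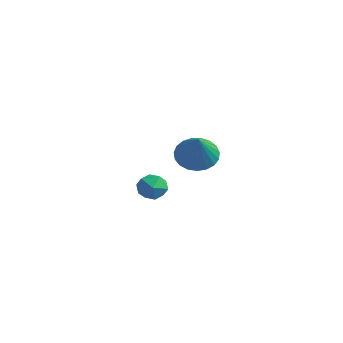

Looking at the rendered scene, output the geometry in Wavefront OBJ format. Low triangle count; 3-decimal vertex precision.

v 2.982 -3.464 1.605
v 3.684 -2.86 1.391
v 4.138 -4.316 2.995
v 3.489 -2.663 1.673
v 3.207 -2.605 1.943
v 2.886 -2.695 2.155
v 2.582 -2.918 2.272
v 2.346 -3.235 2.273
v 2.221 -3.592 2.159
v 2.227 -3.926 1.949
v 2.363 -4.181 1.679
v 2.607 -4.311 1.396
v 2.915 -4.295 1.15
v 3.235 -4.135 0.982
v 3.511 -3.859 0.922
v 3.695 -3.514 0.98
v 3.756 -3.161 1.146
v -2.169 -1.247 -3.09
v -1.613 -1.399 -2.492
v -3.027 -2.101 -2.508
v -2.471 -2.253 -1.91
v -2.84 -1.51 -1.956
v -2.309 -0.982 -2.316
v -2.331 -2.518 -2.684
v -1.8 -1.99 -3.044
v -1.713 -2.184 -2.241
v -2.027 -1.561 -1.791
v -2.613 -1.939 -3.209
v -2.927 -1.316 -2.759
f 2 1 4
f 2 4 3
f 4 1 5
f 4 5 3
f 5 1 6
f 5 6 3
f 6 1 7
f 6 7 3
f 7 1 8
f 7 8 3
f 8 1 9
f 8 9 3
f 9 1 10
f 9 10 3
f 10 1 11
f 10 11 3
f 11 1 12
f 11 12 3
f 12 1 13
f 12 13 3
f 13 1 14
f 13 14 3
f 14 1 15
f 14 15 3
f 15 1 16
f 15 16 3
f 16 1 17
f 16 17 3
f 17 1 2
f 17 2 3
f 18 29 23
f 18 23 19
f 18 19 25
f 18 25 28
f 18 28 29
f 19 23 27
f 23 29 22
f 29 28 20
f 28 25 24
f 25 19 26
f 21 27 22
f 21 22 20
f 21 20 24
f 21 24 26
f 21 26 27
f 22 27 23
f 20 22 29
f 24 20 28
f 26 24 25
f 27 26 19



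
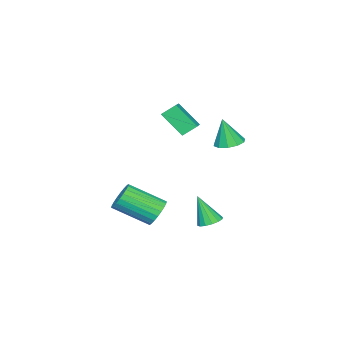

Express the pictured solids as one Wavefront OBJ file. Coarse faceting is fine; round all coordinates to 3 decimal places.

v -0.191 -1.24 -3.724
v 0.247 -0.772 -3.297
v 0.948 -2.312 -2.329
v 0.511 -2.78 -2.756
v -0.005 -0.783 -3.133
v 0.697 -2.323 -2.164
v -0.284 -0.864 -3.059
v 0.417 -2.404 -2.09
v -0.55 -1.002 -3.086
v 0.152 -2.542 -2.117
v -0.761 -1.176 -3.21
v -0.059 -2.716 -2.242
v -0.885 -1.36 -3.413
v -0.183 -2.9 -2.444
v -0.903 -1.526 -3.663
v -0.201 -3.066 -2.694
v -0.813 -1.648 -3.922
v -0.111 -3.188 -2.954
v -0.628 -1.708 -4.151
v 0.073 -3.248 -3.183
v -0.377 -1.697 -4.316
v 0.325 -3.237 -3.347
v -0.097 -1.616 -4.39
v 0.604 -3.156 -3.421
v 0.168 -1.478 -4.363
v 0.87 -3.018 -3.394
v 0.379 -1.304 -4.238
v 1.081 -2.844 -3.27
v 0.503 -1.12 -4.036
v 1.205 -2.66 -3.067
v 0.521 -0.954 -3.786
v 1.223 -2.494 -2.817
v 0.431 -0.832 -3.526
v 1.133 -2.372 -2.558
v -0.165 1.473 -3.484
v 0.42 1.601 -3.448
v -0.115 0.847 -2.056
v 0.276 1.851 -3.334
v 0.013 2 -3.259
v -0.297 2.007 -3.245
v -0.572 1.872 -3.295
v -0.737 1.629 -3.396
v -0.75 1.345 -3.52
v -0.605 1.095 -3.635
v -0.343 0.946 -3.709
v -0.033 0.938 -3.723
v 0.242 1.074 -3.673
v 0.408 1.317 -3.572
v -1.209 -0.471 1.029
v -1.119 -1.506 2.111
v -1.636 0.034 1.547
v -1.547 -1.001 2.629
v -0.333 -0.059 1.351
v -0.244 -1.094 2.433
v -0.761 0.446 1.869
v -0.671 -0.589 2.951
v -1.403 1.675 0.933
v -0.764 1.985 0.939
v -1.277 1.385 2.327
v -1.064 2.291 1.03
v -1.494 2.363 1.084
v -1.889 2.172 1.08
v -2.098 1.791 1.02
v -2.042 1.366 0.926
v -1.742 1.059 0.835
v -1.312 0.987 0.781
v -0.918 1.179 0.785
v -0.708 1.559 0.846
f 2 1 5
f 2 5 3
f 3 5 6
f 3 6 4
f 5 1 7
f 5 7 6
f 6 7 8
f 6 8 4
f 7 1 9
f 7 9 8
f 8 9 10
f 8 10 4
f 9 1 11
f 9 11 10
f 10 11 12
f 10 12 4
f 11 1 13
f 11 13 12
f 12 13 14
f 12 14 4
f 13 1 15
f 13 15 14
f 14 15 16
f 14 16 4
f 15 1 17
f 15 17 16
f 16 17 18
f 16 18 4
f 17 1 19
f 17 19 18
f 18 19 20
f 18 20 4
f 19 1 21
f 19 21 20
f 20 21 22
f 20 22 4
f 21 1 23
f 21 23 22
f 22 23 24
f 22 24 4
f 23 1 25
f 23 25 24
f 24 25 26
f 24 26 4
f 25 1 27
f 25 27 26
f 26 27 28
f 26 28 4
f 27 1 29
f 27 29 28
f 28 29 30
f 28 30 4
f 29 1 31
f 29 31 30
f 30 31 32
f 30 32 4
f 31 1 33
f 31 33 32
f 32 33 34
f 32 34 4
f 33 1 2
f 33 2 34
f 34 2 3
f 34 3 4
f 36 35 38
f 36 38 37
f 38 35 39
f 38 39 37
f 39 35 40
f 39 40 37
f 40 35 41
f 40 41 37
f 41 35 42
f 41 42 37
f 42 35 43
f 42 43 37
f 43 35 44
f 43 44 37
f 44 35 45
f 44 45 37
f 45 35 46
f 45 46 37
f 46 35 47
f 46 47 37
f 47 35 48
f 47 48 37
f 48 35 36
f 48 36 37
f 50 52 49
f 53 50 49
f 49 52 51
f 51 53 49
f 50 56 52
f 54 50 53
f 54 56 50
f 52 56 51
f 55 53 51
f 51 56 55
f 55 54 53
f 56 54 55
f 58 57 60
f 58 60 59
f 60 57 61
f 60 61 59
f 61 57 62
f 61 62 59
f 62 57 63
f 62 63 59
f 63 57 64
f 63 64 59
f 64 57 65
f 64 65 59
f 65 57 66
f 65 66 59
f 66 57 67
f 66 67 59
f 67 57 68
f 67 68 59
f 68 57 58
f 68 58 59



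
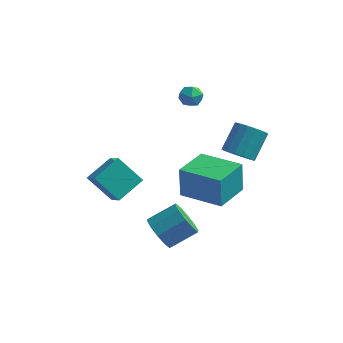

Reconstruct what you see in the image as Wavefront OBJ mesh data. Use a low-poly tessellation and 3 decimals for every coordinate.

v 2.796 -3.103 1.391
v 2.708 -3.009 2.976
v 3.157 -1.341 1.307
v 3.069 -1.247 2.892
v 4.831 -3.513 1.528
v 4.743 -3.419 3.113
v 5.192 -1.751 1.444
v 5.104 -1.657 3.029
v 1.169 3.541 3.644
v 1.593 3.019 3.647
v 0.407 2.921 3.173
v 0.831 2.399 3.176
v 0.581 2.632 3.755
v 1.051 3.015 4.046
v 0.949 2.925 2.774
v 1.419 3.308 3.065
v 1.457 2.638 3.109
v 1.229 2.457 3.716
v 0.771 3.483 3.104
v 0.543 3.302 3.711
v 3.796 1.646 0.955
v 4.205 1.089 1.396
v 4.453 2.197 2.566
v 4.044 2.754 2.125
v 4.484 1.258 1.177
v 4.732 2.366 2.346
v 4.604 1.516 0.907
v 4.852 2.624 2.076
v 4.54 1.804 0.648
v 4.788 2.912 1.817
v 4.305 2.055 0.459
v 4.553 3.163 1.629
v 3.953 2.213 0.384
v 4.201 3.321 1.554
v 3.566 2.241 0.44
v 3.814 3.349 1.609
v 3.231 2.132 0.614
v 3.479 3.241 1.783
v 3.026 1.913 0.866
v 3.274 3.021 2.035
v 2.997 1.632 1.138
v 3.245 2.74 2.308
v 3.151 1.354 1.369
v 3.399 2.462 2.538
v 3.453 1.143 1.505
v 3.701 2.251 2.674
v 3.833 1.047 1.515
v 4.081 2.156 2.684
v 1.577 -2.602 -1.99
v 2.27 -3.043 -2.448
v 3.296 -2.218 -1.687
v 2.603 -1.778 -1.23
v 2.122 -2.573 -2.756
v 3.147 -1.749 -1.995
v 1.765 -2.115 -2.772
v 2.791 -1.29 -2.011
v 1.337 -1.843 -2.489
v 2.362 -1.018 -1.729
v 1 -1.861 -2.016
v 2.026 -1.036 -1.256
v 0.884 -2.162 -1.533
v 1.91 -1.337 -0.772
v 1.033 -2.631 -1.225
v 2.058 -1.807 -0.464
v 1.389 -3.09 -1.209
v 2.415 -2.265 -0.448
v 1.818 -3.362 -1.491
v 2.843 -2.537 -0.731
v 2.154 -3.344 -1.964
v 3.18 -2.519 -1.204
v -2.386 -1.411 -0.148
v -1.725 -2.067 0.491
v -1.747 -0.133 0.502
v -1.085 -0.789 1.141
v -1.195 -1.391 -1.361
v -0.533 -2.047 -0.722
v -0.555 -0.113 -0.711
v 0.106 -0.769 -0.072
f 2 4 1
f 5 2 1
f 1 4 3
f 3 5 1
f 2 8 4
f 6 2 5
f 6 8 2
f 4 8 3
f 7 5 3
f 3 8 7
f 7 6 5
f 8 6 7
f 9 20 14
f 9 14 10
f 9 10 16
f 9 16 19
f 9 19 20
f 10 14 18
f 14 20 13
f 20 19 11
f 19 16 15
f 16 10 17
f 12 18 13
f 12 13 11
f 12 11 15
f 12 15 17
f 12 17 18
f 13 18 14
f 11 13 20
f 15 11 19
f 17 15 16
f 18 17 10
f 22 21 25
f 22 25 23
f 23 25 26
f 23 26 24
f 25 21 27
f 25 27 26
f 26 27 28
f 26 28 24
f 27 21 29
f 27 29 28
f 28 29 30
f 28 30 24
f 29 21 31
f 29 31 30
f 30 31 32
f 30 32 24
f 31 21 33
f 31 33 32
f 32 33 34
f 32 34 24
f 33 21 35
f 33 35 34
f 34 35 36
f 34 36 24
f 35 21 37
f 35 37 36
f 36 37 38
f 36 38 24
f 37 21 39
f 37 39 38
f 38 39 40
f 38 40 24
f 39 21 41
f 39 41 40
f 40 41 42
f 40 42 24
f 41 21 43
f 41 43 42
f 42 43 44
f 42 44 24
f 43 21 45
f 43 45 44
f 44 45 46
f 44 46 24
f 45 21 47
f 45 47 46
f 46 47 48
f 46 48 24
f 47 21 22
f 47 22 48
f 48 22 23
f 48 23 24
f 50 49 53
f 50 53 51
f 51 53 54
f 51 54 52
f 53 49 55
f 53 55 54
f 54 55 56
f 54 56 52
f 55 49 57
f 55 57 56
f 56 57 58
f 56 58 52
f 57 49 59
f 57 59 58
f 58 59 60
f 58 60 52
f 59 49 61
f 59 61 60
f 60 61 62
f 60 62 52
f 61 49 63
f 61 63 62
f 62 63 64
f 62 64 52
f 63 49 65
f 63 65 64
f 64 65 66
f 64 66 52
f 65 49 67
f 65 67 66
f 66 67 68
f 66 68 52
f 67 49 69
f 67 69 68
f 68 69 70
f 68 70 52
f 69 49 50
f 69 50 70
f 70 50 51
f 70 51 52
f 72 74 71
f 75 72 71
f 71 74 73
f 73 75 71
f 72 78 74
f 76 72 75
f 76 78 72
f 74 78 73
f 77 75 73
f 73 78 77
f 77 76 75
f 78 76 77



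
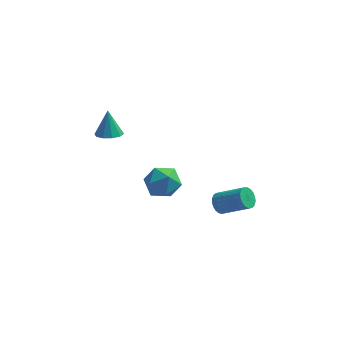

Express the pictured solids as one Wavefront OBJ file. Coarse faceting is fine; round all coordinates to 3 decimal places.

v 2.471 2.274 -2.932
v 2.797 2.282 -3.424
v 4.136 1.995 -2.539
v 3.809 1.986 -2.048
v 2.802 2.518 -3.355
v 4.141 2.23 -2.47
v 2.75 2.711 -3.213
v 4.089 2.423 -2.328
v 2.65 2.829 -3.023
v 3.988 2.541 -2.138
v 2.518 2.85 -2.817
v 3.857 2.563 -1.932
v 2.379 2.772 -2.631
v 3.717 2.485 -1.746
v 2.255 2.608 -2.497
v 3.593 2.321 -1.612
v 2.168 2.386 -2.438
v 3.507 2.099 -1.554
v 2.134 2.145 -2.465
v 3.473 1.857 -1.581
v 2.158 1.926 -2.573
v 3.497 1.638 -1.688
v 2.236 1.767 -2.743
v 3.575 1.479 -1.858
v 2.355 1.695 -2.945
v 3.693 1.408 -2.061
v 2.494 1.724 -3.146
v 3.832 1.437 -2.261
v 2.628 1.848 -3.309
v 3.967 1.56 -2.424
v 2.736 2.045 -3.407
v 4.074 1.758 -2.523
v -0.24 1.443 -0.095
v 0.526 1.155 0.382
v -0.386 0.045 -0.702
v 0.38 -0.243 -0.225
v -0.42 -0.041 0.24
v -0.329 0.823 0.615
v 0.469 0.377 -0.935
v 0.56 1.241 -0.56
v 0.964 0.497 -0.137
v 0.415 0.239 0.589
v -0.275 0.961 -0.909
v -0.824 0.703 -0.183
v -2.344 0.639 2.931
v -1.69 0.707 2.975
v -2.476 1.081 4.189
v -1.844 1.058 2.836
v -2.189 1.249 2.733
v -2.594 1.207 2.705
v -2.904 0.948 2.764
v -2.999 0.571 2.887
v -2.845 0.22 3.026
v -2.5 0.029 3.129
v -2.095 0.071 3.156
v -1.785 0.33 3.098
f 2 1 5
f 2 5 3
f 3 5 6
f 3 6 4
f 5 1 7
f 5 7 6
f 6 7 8
f 6 8 4
f 7 1 9
f 7 9 8
f 8 9 10
f 8 10 4
f 9 1 11
f 9 11 10
f 10 11 12
f 10 12 4
f 11 1 13
f 11 13 12
f 12 13 14
f 12 14 4
f 13 1 15
f 13 15 14
f 14 15 16
f 14 16 4
f 15 1 17
f 15 17 16
f 16 17 18
f 16 18 4
f 17 1 19
f 17 19 18
f 18 19 20
f 18 20 4
f 19 1 21
f 19 21 20
f 20 21 22
f 20 22 4
f 21 1 23
f 21 23 22
f 22 23 24
f 22 24 4
f 23 1 25
f 23 25 24
f 24 25 26
f 24 26 4
f 25 1 27
f 25 27 26
f 26 27 28
f 26 28 4
f 27 1 29
f 27 29 28
f 28 29 30
f 28 30 4
f 29 1 31
f 29 31 30
f 30 31 32
f 30 32 4
f 31 1 2
f 31 2 32
f 32 2 3
f 32 3 4
f 33 44 38
f 33 38 34
f 33 34 40
f 33 40 43
f 33 43 44
f 34 38 42
f 38 44 37
f 44 43 35
f 43 40 39
f 40 34 41
f 36 42 37
f 36 37 35
f 36 35 39
f 36 39 41
f 36 41 42
f 37 42 38
f 35 37 44
f 39 35 43
f 41 39 40
f 42 41 34
f 46 45 48
f 46 48 47
f 48 45 49
f 48 49 47
f 49 45 50
f 49 50 47
f 50 45 51
f 50 51 47
f 51 45 52
f 51 52 47
f 52 45 53
f 52 53 47
f 53 45 54
f 53 54 47
f 54 45 55
f 54 55 47
f 55 45 56
f 55 56 47
f 56 45 46
f 56 46 47



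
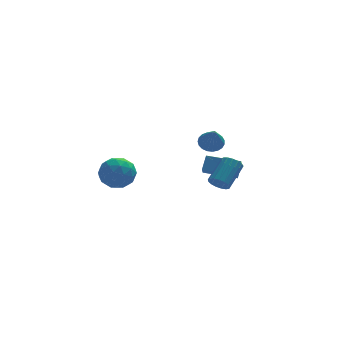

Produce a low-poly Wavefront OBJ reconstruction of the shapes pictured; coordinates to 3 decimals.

v -1.827 2.708 -0.241
v -1.023 2.099 -0.762
v -3.117 1.601 -0.938
v -2.313 0.992 -1.459
v -2.401 0.965 -0.327
v -1.604 1.649 0.103
v -2.536 2.051 -1.803
v -1.739 2.735 -1.373
v -1.461 1.693 -1.728
v -1.378 1.022 -0.816
v -2.762 2.678 -0.884
v -2.679 2.007 0.028
v -1.312 2.501 -0.44
v -2.828 1.199 -1.26
v -2.88 1.183 -0.594
v -2.407 0.825 -0.901
v -1.653 2.236 0.068
v -1.181 1.879 -0.238
v -1.991 1.212 0.018
v -2.959 1.821 -1.462
v -2.487 1.464 -1.768
v -1.733 2.875 -0.799
v -1.26 2.517 -1.106
v -2.149 2.488 -1.718
v -1.096 1.904 -1.314
v -1.855 1.253 -1.724
v -1.986 1.876 -1.926
v -1.517 2.278 -1.673
v -1.048 1.51 -0.778
v -1.806 0.859 -1.188
v -1.858 0.843 -0.523
v -1.389 1.245 -0.269
v -1.305 1.271 -1.346
v -2.334 2.841 -0.512
v -3.092 2.19 -0.922
v -2.751 2.455 -1.431
v -2.282 2.857 -1.177
v -2.285 2.447 0.024
v -3.044 1.796 -0.386
v -2.623 1.422 -0.027
v -2.154 1.824 0.226
v -2.835 2.429 -0.354
v 2.62 1.608 -0.868
v 2.965 2.212 -0.095
v 2.778 2.207 -1.406
v 3.123 2.811 -0.632
v 4.457 0.889 -1.128
v 4.802 1.493 -0.354
v 4.615 1.488 -1.665
v 4.96 2.092 -0.892
v 3.645 4.225 0.011
v 4.12 4.664 0.429
v 3.575 2.915 1.469
v 3.833 4.775 0.516
v 3.513 4.792 0.515
v 3.216 4.71 0.427
v 2.993 4.545 0.268
v 2.883 4.324 0.064
v 2.905 4.086 -0.149
v 3.054 3.872 -0.334
v 3.306 3.718 -0.46
v 3.616 3.653 -0.504
v 3.932 3.686 -0.458
v 4.197 3.812 -0.332
v 4.368 4.01 -0.146
v 4.413 4.245 0.067
v 4.325 4.476 0.27
v 2.475 -3.813 0.689
v 2.998 -4.161 0.565
v 3.927 -3.115 1.548
v 3.405 -2.767 1.671
v 2.996 -3.951 0.343
v 3.925 -2.905 1.326
v 2.875 -3.709 0.2
v 3.804 -2.662 1.182
v 2.662 -3.49 0.168
v 3.592 -2.444 1.151
v 2.407 -3.346 0.256
v 3.336 -2.3 1.239
v 2.167 -3.309 0.443
v 3.096 -2.263 1.426
v 1.998 -3.387 0.687
v 2.927 -2.341 1.669
v 1.938 -3.563 0.93
v 2.868 -2.517 1.913
v 2.001 -3.796 1.118
v 2.931 -2.75 2.101
v 2.173 -4.033 1.208
v 3.103 -2.987 2.191
v 2.414 -4.22 1.179
v 3.344 -3.174 2.162
v 2.669 -4.313 1.037
v 3.599 -3.267 2.02
v 2.88 -4.292 0.816
v 3.809 -3.246 1.799
f 1 38 17
f 38 12 41
f 17 41 6
f 38 41 17
f 1 17 13
f 17 6 18
f 13 18 2
f 17 18 13
f 1 13 22
f 13 2 23
f 22 23 8
f 13 23 22
f 1 22 34
f 22 8 37
f 34 37 11
f 22 37 34
f 1 34 38
f 34 11 42
f 38 42 12
f 34 42 38
f 2 18 29
f 18 6 32
f 29 32 10
f 18 32 29
f 6 41 19
f 41 12 40
f 19 40 5
f 41 40 19
f 12 42 39
f 42 11 35
f 39 35 3
f 42 35 39
f 11 37 36
f 37 8 24
f 36 24 7
f 37 24 36
f 8 23 28
f 23 2 25
f 28 25 9
f 23 25 28
f 4 30 16
f 30 10 31
f 16 31 5
f 30 31 16
f 4 16 14
f 16 5 15
f 14 15 3
f 16 15 14
f 4 14 21
f 14 3 20
f 21 20 7
f 14 20 21
f 4 21 26
f 21 7 27
f 26 27 9
f 21 27 26
f 4 26 30
f 26 9 33
f 30 33 10
f 26 33 30
f 5 31 19
f 31 10 32
f 19 32 6
f 31 32 19
f 3 15 39
f 15 5 40
f 39 40 12
f 15 40 39
f 7 20 36
f 20 3 35
f 36 35 11
f 20 35 36
f 9 27 28
f 27 7 24
f 28 24 8
f 27 24 28
f 10 33 29
f 33 9 25
f 29 25 2
f 33 25 29
f 44 46 43
f 47 44 43
f 43 46 45
f 45 47 43
f 44 50 46
f 48 44 47
f 48 50 44
f 46 50 45
f 49 47 45
f 45 50 49
f 49 48 47
f 50 48 49
f 52 51 54
f 52 54 53
f 54 51 55
f 54 55 53
f 55 51 56
f 55 56 53
f 56 51 57
f 56 57 53
f 57 51 58
f 57 58 53
f 58 51 59
f 58 59 53
f 59 51 60
f 59 60 53
f 60 51 61
f 60 61 53
f 61 51 62
f 61 62 53
f 62 51 63
f 62 63 53
f 63 51 64
f 63 64 53
f 64 51 65
f 64 65 53
f 65 51 66
f 65 66 53
f 66 51 67
f 66 67 53
f 67 51 52
f 67 52 53
f 69 68 72
f 69 72 70
f 70 72 73
f 70 73 71
f 72 68 74
f 72 74 73
f 73 74 75
f 73 75 71
f 74 68 76
f 74 76 75
f 75 76 77
f 75 77 71
f 76 68 78
f 76 78 77
f 77 78 79
f 77 79 71
f 78 68 80
f 78 80 79
f 79 80 81
f 79 81 71
f 80 68 82
f 80 82 81
f 81 82 83
f 81 83 71
f 82 68 84
f 82 84 83
f 83 84 85
f 83 85 71
f 84 68 86
f 84 86 85
f 85 86 87
f 85 87 71
f 86 68 88
f 86 88 87
f 87 88 89
f 87 89 71
f 88 68 90
f 88 90 89
f 89 90 91
f 89 91 71
f 90 68 92
f 90 92 91
f 91 92 93
f 91 93 71
f 92 68 94
f 92 94 93
f 93 94 95
f 93 95 71
f 94 68 69
f 94 69 95
f 95 69 70
f 95 70 71



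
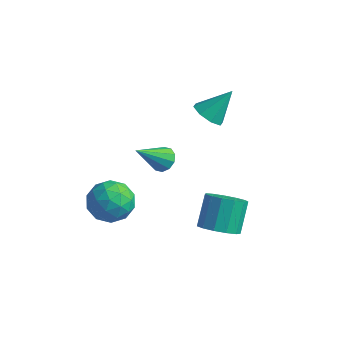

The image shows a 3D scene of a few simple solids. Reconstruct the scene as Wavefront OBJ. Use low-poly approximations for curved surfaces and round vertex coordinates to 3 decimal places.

v 1.243 -0.328 -3.465
v 1.812 0.427 -3.922
v 1.446 1.543 -2.532
v 0.877 0.788 -2.075
v 1.258 0.492 -4.12
v 0.893 1.609 -2.73
v 0.7 0.297 -4.11
v 0.334 1.414 -2.72
v 0.314 -0.096 -3.896
v -0.052 1.02 -2.505
v 0.222 -0.563 -3.544
v -0.143 0.553 -2.154
v 0.455 -0.956 -3.168
v 0.09 0.16 -1.778
v 0.938 -1.149 -2.886
v 0.573 -0.033 -1.496
v 1.518 -1.082 -2.788
v 1.152 0.034 -1.397
v 2.01 -0.775 -2.905
v 1.644 0.341 -1.514
v 2.259 -0.326 -3.199
v 1.893 0.79 -1.809
v 2.185 0.122 -3.579
v 1.819 1.238 -2.188
v -3.316 1.4 -1.953
v -2.673 1.05 -2.061
v -3.864 -0.06 -0.487
v -2.612 1.36 -1.73
v -2.819 1.684 -1.484
v -3.217 1.901 -1.417
v -3.652 1.925 -1.555
v -3.959 1.749 -1.845
v -4.02 1.44 -2.176
v -3.812 1.115 -2.422
v -3.415 0.899 -2.489
v -2.98 0.874 -2.351
v -1.038 1.893 2.372
v -0.204 1.73 2.106
v -0.402 2.927 3.728
v -0.47 2.282 1.809
v -1.068 2.607 1.841
v -1.648 2.513 2.185
v -1.871 2.056 2.639
v -1.606 1.503 2.936
v -1.008 1.179 2.903
v -0.427 1.273 2.559
v -4.884 -2.093 -2.717
v -4.174 -1.57 -3.604
v -3.226 -2.85 -1.836
v -2.516 -2.327 -2.723
v -3.104 -1.606 -1.886
v -4.128 -1.138 -2.43
v -3.272 -3.282 -3.01
v -4.296 -2.814 -3.554
v -3.177 -2.304 -3.785
v -3.073 -1.269 -3.09
v -4.327 -3.151 -2.35
v -4.223 -2.116 -1.655
v -4.675 -1.765 -3.238
v -2.725 -2.655 -2.202
v -3.071 -2.231 -1.71
v -2.653 -1.924 -2.232
v -4.648 -1.511 -2.548
v -4.23 -1.204 -3.069
v -3.601 -1.225 -2.06
v -3.17 -3.216 -2.371
v -2.752 -2.909 -2.892
v -4.747 -2.496 -3.208
v -4.329 -2.189 -3.73
v -3.799 -3.195 -3.38
v -3.671 -1.889 -3.866
v -2.697 -2.334 -3.348
v -3.141 -2.895 -3.516
v -3.743 -2.62 -3.836
v -3.61 -1.28 -3.457
v -2.636 -1.725 -2.939
v -2.981 -1.302 -2.447
v -3.583 -1.027 -2.768
v -3.024 -1.712 -3.564
v -4.764 -2.695 -2.501
v -3.79 -3.14 -1.983
v -3.817 -3.393 -2.672
v -4.419 -3.118 -2.993
v -4.703 -2.086 -2.092
v -3.729 -2.531 -1.574
v -3.657 -1.8 -1.604
v -4.259 -1.525 -1.924
v -4.376 -2.708 -1.876
f 2 1 5
f 2 5 3
f 3 5 6
f 3 6 4
f 5 1 7
f 5 7 6
f 6 7 8
f 6 8 4
f 7 1 9
f 7 9 8
f 8 9 10
f 8 10 4
f 9 1 11
f 9 11 10
f 10 11 12
f 10 12 4
f 11 1 13
f 11 13 12
f 12 13 14
f 12 14 4
f 13 1 15
f 13 15 14
f 14 15 16
f 14 16 4
f 15 1 17
f 15 17 16
f 16 17 18
f 16 18 4
f 17 1 19
f 17 19 18
f 18 19 20
f 18 20 4
f 19 1 21
f 19 21 20
f 20 21 22
f 20 22 4
f 21 1 23
f 21 23 22
f 22 23 24
f 22 24 4
f 23 1 2
f 23 2 24
f 24 2 3
f 24 3 4
f 26 25 28
f 26 28 27
f 28 25 29
f 28 29 27
f 29 25 30
f 29 30 27
f 30 25 31
f 30 31 27
f 31 25 32
f 31 32 27
f 32 25 33
f 32 33 27
f 33 25 34
f 33 34 27
f 34 25 35
f 34 35 27
f 35 25 36
f 35 36 27
f 36 25 26
f 36 26 27
f 38 37 40
f 38 40 39
f 40 37 41
f 40 41 39
f 41 37 42
f 41 42 39
f 42 37 43
f 42 43 39
f 43 37 44
f 43 44 39
f 44 37 45
f 44 45 39
f 45 37 46
f 45 46 39
f 46 37 38
f 46 38 39
f 47 84 63
f 84 58 87
f 63 87 52
f 84 87 63
f 47 63 59
f 63 52 64
f 59 64 48
f 63 64 59
f 47 59 68
f 59 48 69
f 68 69 54
f 59 69 68
f 47 68 80
f 68 54 83
f 80 83 57
f 68 83 80
f 47 80 84
f 80 57 88
f 84 88 58
f 80 88 84
f 48 64 75
f 64 52 78
f 75 78 56
f 64 78 75
f 52 87 65
f 87 58 86
f 65 86 51
f 87 86 65
f 58 88 85
f 88 57 81
f 85 81 49
f 88 81 85
f 57 83 82
f 83 54 70
f 82 70 53
f 83 70 82
f 54 69 74
f 69 48 71
f 74 71 55
f 69 71 74
f 50 76 62
f 76 56 77
f 62 77 51
f 76 77 62
f 50 62 60
f 62 51 61
f 60 61 49
f 62 61 60
f 50 60 67
f 60 49 66
f 67 66 53
f 60 66 67
f 50 67 72
f 67 53 73
f 72 73 55
f 67 73 72
f 50 72 76
f 72 55 79
f 76 79 56
f 72 79 76
f 51 77 65
f 77 56 78
f 65 78 52
f 77 78 65
f 49 61 85
f 61 51 86
f 85 86 58
f 61 86 85
f 53 66 82
f 66 49 81
f 82 81 57
f 66 81 82
f 55 73 74
f 73 53 70
f 74 70 54
f 73 70 74
f 56 79 75
f 79 55 71
f 75 71 48
f 79 71 75



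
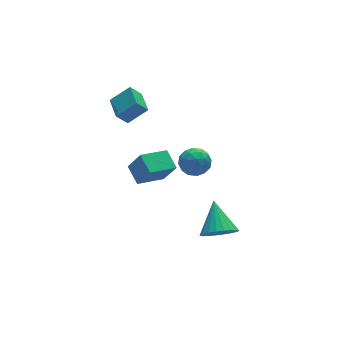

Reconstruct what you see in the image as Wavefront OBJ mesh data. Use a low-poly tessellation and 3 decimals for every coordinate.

v -2.829 -0.181 1.675
v -1.946 -0.411 2.423
v -2.576 0.99 1.737
v -1.693 0.76 2.485
v -2.307 -0.26 1.035
v -1.424 -0.49 1.783
v -2.054 0.911 1.097
v -1.171 0.681 1.845
v 1.423 0.813 -3.634
v 1.913 0.2 -3.433
v 0.467 -0.04 -3.907
v 0.957 -0.653 -3.706
v 0.685 -0.147 -3.135
v 1.276 0.38 -2.966
v 1.104 -0.22 -4.374
v 1.695 0.307 -4.205
v 1.715 -0.438 -3.89
v 1.457 -0.393 -3.124
v 0.923 0.553 -4.216
v 0.665 0.598 -3.45
v 1.752 0.581 -3.509
v 0.628 -0.421 -3.831
v 0.469 -0.124 -3.495
v 0.756 -0.484 -3.377
v 1.378 0.687 -3.235
v 1.665 0.327 -3.117
v 0.944 0.123 -2.942
v 0.715 -0.167 -4.223
v 1.002 -0.527 -4.105
v 1.624 0.644 -3.963
v 1.911 0.284 -3.845
v 1.436 0.037 -4.398
v 1.924 -0.154 -3.66
v 1.362 -0.655 -3.821
v 1.448 -0.401 -4.213
v 1.795 -0.091 -4.114
v 1.771 -0.128 -3.21
v 1.21 -0.629 -3.37
v 1.05 -0.332 -3.035
v 1.397 -0.022 -2.935
v 1.655 -0.503 -3.479
v 1.17 0.789 -3.97
v 0.609 0.288 -4.13
v 0.983 0.182 -4.405
v 1.33 0.492 -4.305
v 1.018 0.815 -3.519
v 0.456 0.314 -3.68
v 0.585 0.251 -3.226
v 0.932 0.561 -3.127
v 0.725 0.663 -3.861
v -0.031 -4.582 -4.148
v 0.822 -4.781 -4.232
v 0.371 -3.278 -3.152
v 0.777 -4.566 -4.496
v 0.609 -4.353 -4.707
v 0.343 -4.175 -4.832
v 0.021 -4.059 -4.854
v -0.31 -4.023 -4.768
v -0.598 -4.072 -4.588
v -0.799 -4.198 -4.34
v -0.884 -4.383 -4.064
v -0.839 -4.599 -3.8
v -0.671 -4.811 -3.589
v -0.406 -4.989 -3.464
v -0.083 -5.105 -3.442
v 0.247 -5.141 -3.528
v 0.535 -5.093 -3.709
v 0.737 -4.966 -3.956
v -3.668 -3.983 0.612
v -3.663 -3.067 1.013
v -2.346 -3.805 0.187
v -2.341 -2.889 0.588
v -3.279 -4.431 1.632
v -3.274 -3.515 2.033
v -1.957 -4.253 1.207
v -1.952 -3.337 1.608
f 2 4 1
f 5 2 1
f 1 4 3
f 3 5 1
f 2 8 4
f 6 2 5
f 6 8 2
f 4 8 3
f 7 5 3
f 3 8 7
f 7 6 5
f 8 6 7
f 9 46 25
f 46 20 49
f 25 49 14
f 46 49 25
f 9 25 21
f 25 14 26
f 21 26 10
f 25 26 21
f 9 21 30
f 21 10 31
f 30 31 16
f 21 31 30
f 9 30 42
f 30 16 45
f 42 45 19
f 30 45 42
f 9 42 46
f 42 19 50
f 46 50 20
f 42 50 46
f 10 26 37
f 26 14 40
f 37 40 18
f 26 40 37
f 14 49 27
f 49 20 48
f 27 48 13
f 49 48 27
f 20 50 47
f 50 19 43
f 47 43 11
f 50 43 47
f 19 45 44
f 45 16 32
f 44 32 15
f 45 32 44
f 16 31 36
f 31 10 33
f 36 33 17
f 31 33 36
f 12 38 24
f 38 18 39
f 24 39 13
f 38 39 24
f 12 24 22
f 24 13 23
f 22 23 11
f 24 23 22
f 12 22 29
f 22 11 28
f 29 28 15
f 22 28 29
f 12 29 34
f 29 15 35
f 34 35 17
f 29 35 34
f 12 34 38
f 34 17 41
f 38 41 18
f 34 41 38
f 13 39 27
f 39 18 40
f 27 40 14
f 39 40 27
f 11 23 47
f 23 13 48
f 47 48 20
f 23 48 47
f 15 28 44
f 28 11 43
f 44 43 19
f 28 43 44
f 17 35 36
f 35 15 32
f 36 32 16
f 35 32 36
f 18 41 37
f 41 17 33
f 37 33 10
f 41 33 37
f 52 51 54
f 52 54 53
f 54 51 55
f 54 55 53
f 55 51 56
f 55 56 53
f 56 51 57
f 56 57 53
f 57 51 58
f 57 58 53
f 58 51 59
f 58 59 53
f 59 51 60
f 59 60 53
f 60 51 61
f 60 61 53
f 61 51 62
f 61 62 53
f 62 51 63
f 62 63 53
f 63 51 64
f 63 64 53
f 64 51 65
f 64 65 53
f 65 51 66
f 65 66 53
f 66 51 67
f 66 67 53
f 67 51 68
f 67 68 53
f 68 51 52
f 68 52 53
f 70 72 69
f 73 70 69
f 69 72 71
f 71 73 69
f 70 76 72
f 74 70 73
f 74 76 70
f 72 76 71
f 75 73 71
f 71 76 75
f 75 74 73
f 76 74 75

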